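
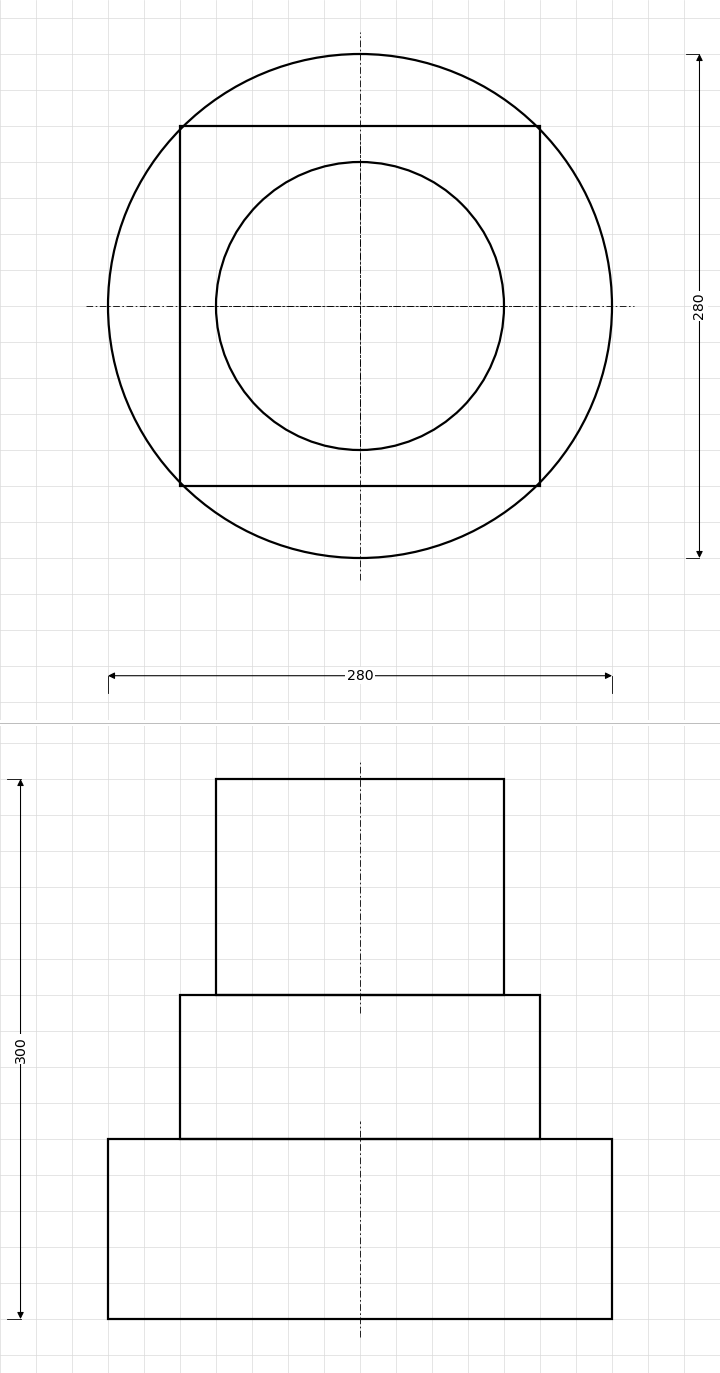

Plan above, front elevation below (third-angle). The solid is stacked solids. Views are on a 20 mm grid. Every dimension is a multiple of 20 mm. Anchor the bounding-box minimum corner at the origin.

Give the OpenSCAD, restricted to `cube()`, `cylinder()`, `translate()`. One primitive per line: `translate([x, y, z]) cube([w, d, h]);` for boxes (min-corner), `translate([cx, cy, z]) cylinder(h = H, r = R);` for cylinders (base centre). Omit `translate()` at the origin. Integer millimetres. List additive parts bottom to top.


translate([140, 140, 0]) cylinder(h = 100, r = 140);
translate([40, 40, 100]) cube([200, 200, 80]);
translate([140, 140, 180]) cylinder(h = 120, r = 80);


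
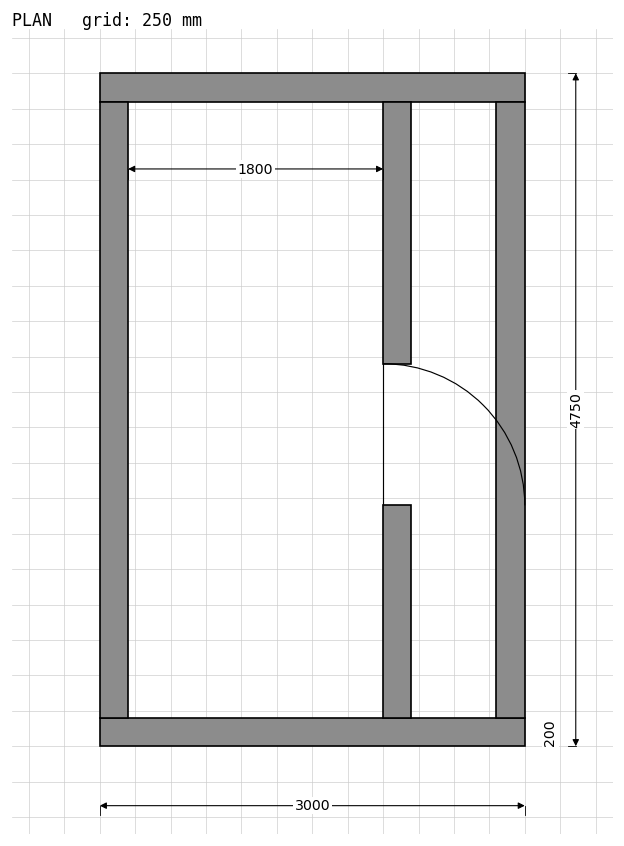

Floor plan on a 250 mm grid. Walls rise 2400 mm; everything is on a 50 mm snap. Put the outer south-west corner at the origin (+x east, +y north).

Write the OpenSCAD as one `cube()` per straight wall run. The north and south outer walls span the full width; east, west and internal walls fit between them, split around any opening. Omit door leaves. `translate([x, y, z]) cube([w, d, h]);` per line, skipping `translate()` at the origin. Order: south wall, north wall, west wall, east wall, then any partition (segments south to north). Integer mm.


cube([3000, 200, 2400]);
translate([0, 4550, 0]) cube([3000, 200, 2400]);
translate([0, 200, 0]) cube([200, 4350, 2400]);
translate([2800, 200, 0]) cube([200, 4350, 2400]);
translate([2000, 200, 0]) cube([200, 1500, 2400]);
translate([2000, 2700, 0]) cube([200, 1850, 2400]);


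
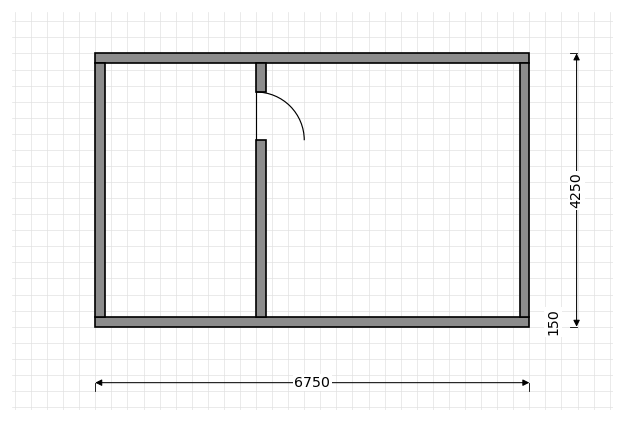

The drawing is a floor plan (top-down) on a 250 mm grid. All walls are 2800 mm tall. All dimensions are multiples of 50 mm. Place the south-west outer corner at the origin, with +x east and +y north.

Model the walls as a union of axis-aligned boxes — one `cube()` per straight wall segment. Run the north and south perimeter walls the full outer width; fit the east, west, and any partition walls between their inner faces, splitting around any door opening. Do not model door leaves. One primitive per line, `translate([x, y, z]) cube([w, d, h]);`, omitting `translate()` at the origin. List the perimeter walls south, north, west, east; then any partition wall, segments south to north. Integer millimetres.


cube([6750, 150, 2800]);
translate([0, 4100, 0]) cube([6750, 150, 2800]);
translate([0, 150, 0]) cube([150, 3950, 2800]);
translate([6600, 150, 0]) cube([150, 3950, 2800]);
translate([2500, 150, 0]) cube([150, 2750, 2800]);
translate([2500, 3650, 0]) cube([150, 450, 2800]);


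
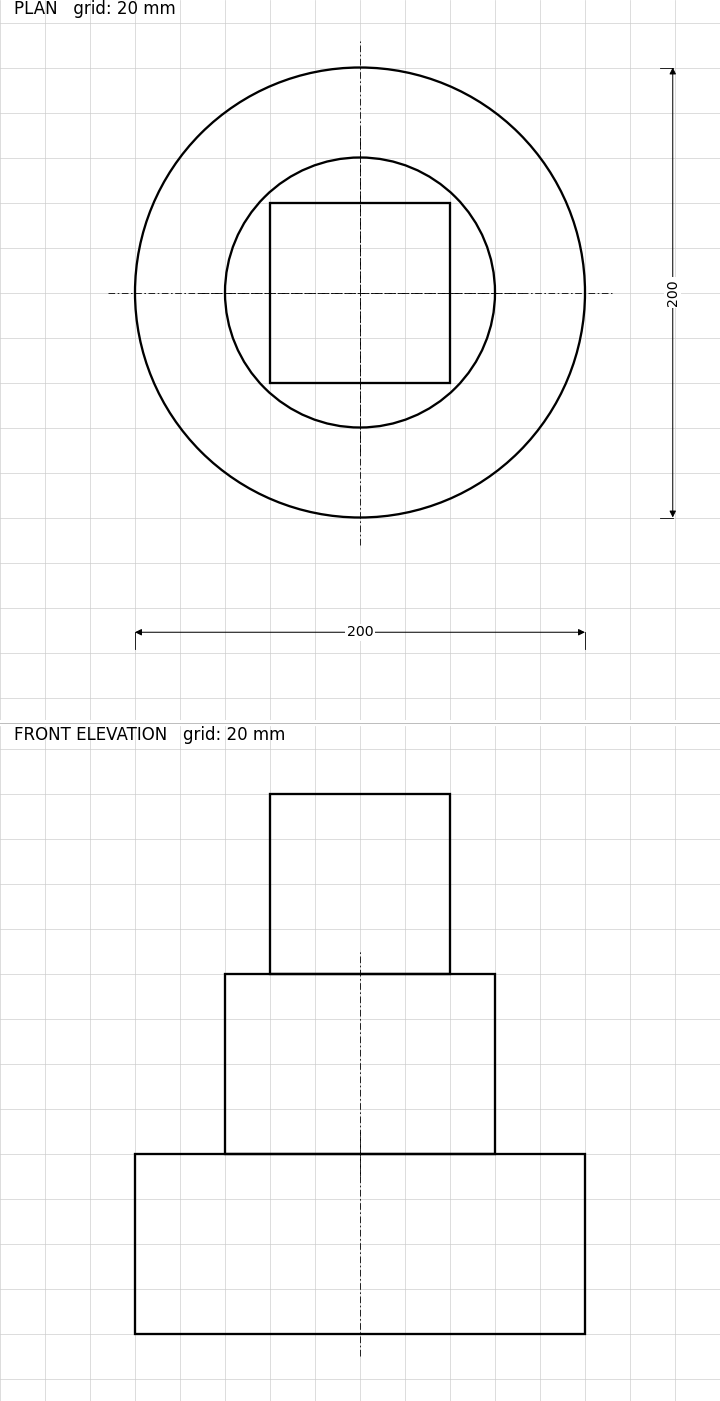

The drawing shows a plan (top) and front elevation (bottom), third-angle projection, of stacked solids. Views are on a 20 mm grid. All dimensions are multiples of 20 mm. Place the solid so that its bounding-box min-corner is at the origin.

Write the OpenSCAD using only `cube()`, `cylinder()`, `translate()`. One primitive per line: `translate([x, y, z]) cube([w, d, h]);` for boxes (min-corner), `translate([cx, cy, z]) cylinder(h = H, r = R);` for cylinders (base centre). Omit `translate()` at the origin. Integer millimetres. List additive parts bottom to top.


translate([100, 100, 0]) cylinder(h = 80, r = 100);
translate([100, 100, 80]) cylinder(h = 80, r = 60);
translate([60, 60, 160]) cube([80, 80, 80]);


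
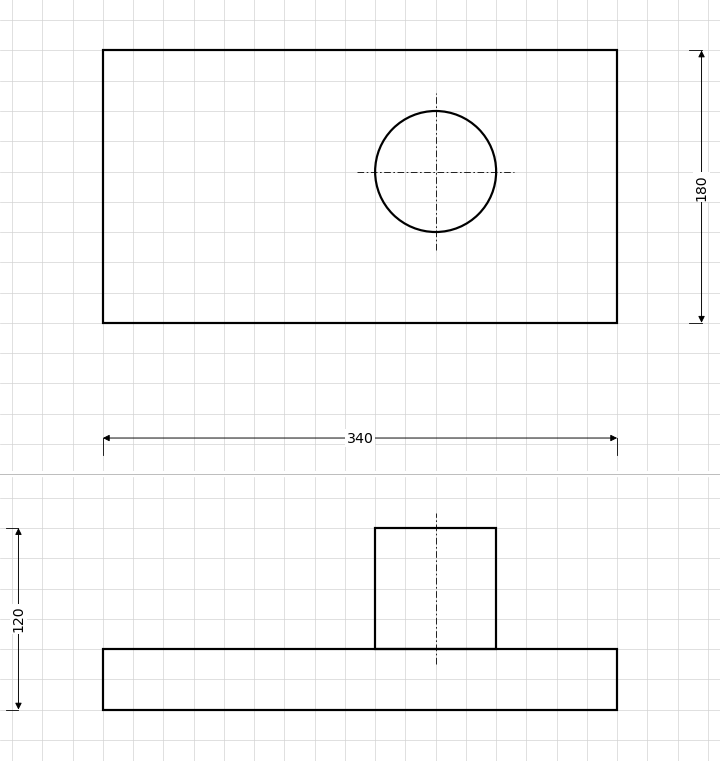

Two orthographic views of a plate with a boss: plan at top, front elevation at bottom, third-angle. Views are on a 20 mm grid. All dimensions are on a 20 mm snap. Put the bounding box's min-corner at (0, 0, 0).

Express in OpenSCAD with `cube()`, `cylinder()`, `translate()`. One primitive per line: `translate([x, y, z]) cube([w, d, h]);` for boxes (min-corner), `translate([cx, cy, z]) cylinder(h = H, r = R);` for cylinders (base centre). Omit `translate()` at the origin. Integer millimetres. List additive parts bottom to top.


cube([340, 180, 40]);
translate([220, 100, 40]) cylinder(h = 80, r = 40);


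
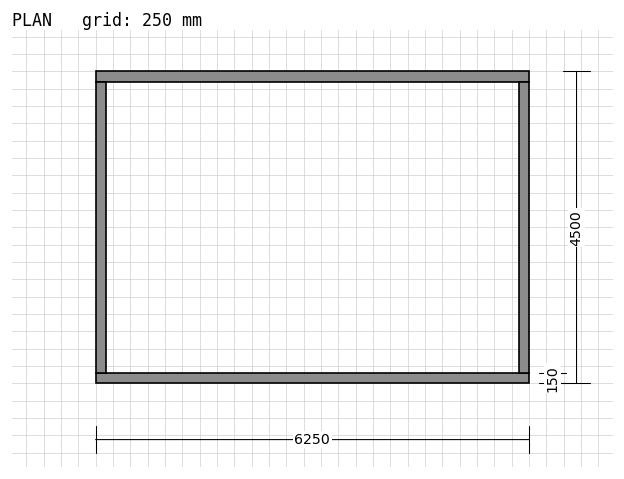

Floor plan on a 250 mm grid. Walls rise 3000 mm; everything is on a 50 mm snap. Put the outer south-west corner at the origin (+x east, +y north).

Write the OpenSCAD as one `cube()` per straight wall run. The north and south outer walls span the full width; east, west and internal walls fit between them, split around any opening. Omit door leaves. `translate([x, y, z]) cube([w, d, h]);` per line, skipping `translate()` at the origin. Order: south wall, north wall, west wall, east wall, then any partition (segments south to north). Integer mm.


cube([6250, 150, 3000]);
translate([0, 4350, 0]) cube([6250, 150, 3000]);
translate([0, 150, 0]) cube([150, 4200, 3000]);
translate([6100, 150, 0]) cube([150, 4200, 3000]);


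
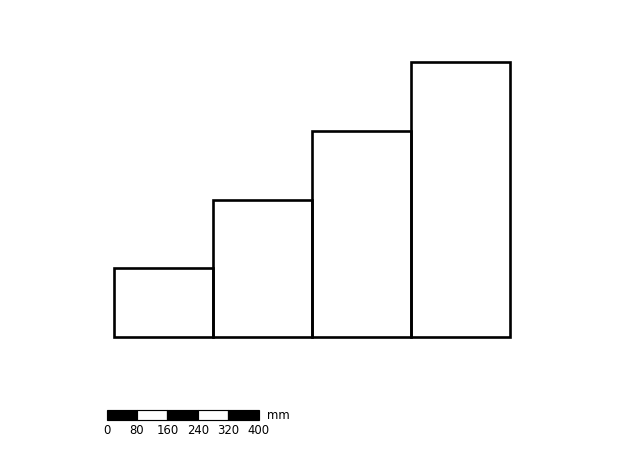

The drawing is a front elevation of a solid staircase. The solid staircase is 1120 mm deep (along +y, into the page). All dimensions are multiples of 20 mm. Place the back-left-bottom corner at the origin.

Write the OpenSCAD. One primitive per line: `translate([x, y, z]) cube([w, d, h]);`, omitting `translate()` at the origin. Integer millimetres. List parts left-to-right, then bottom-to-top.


cube([260, 1120, 180]);
translate([260, 0, 0]) cube([260, 1120, 360]);
translate([520, 0, 0]) cube([260, 1120, 540]);
translate([780, 0, 0]) cube([260, 1120, 720]);


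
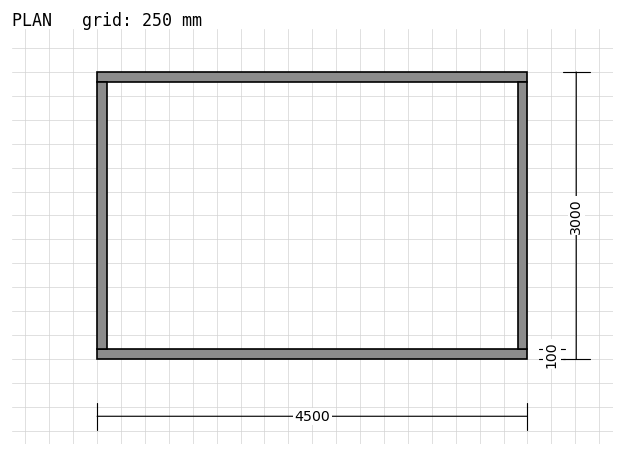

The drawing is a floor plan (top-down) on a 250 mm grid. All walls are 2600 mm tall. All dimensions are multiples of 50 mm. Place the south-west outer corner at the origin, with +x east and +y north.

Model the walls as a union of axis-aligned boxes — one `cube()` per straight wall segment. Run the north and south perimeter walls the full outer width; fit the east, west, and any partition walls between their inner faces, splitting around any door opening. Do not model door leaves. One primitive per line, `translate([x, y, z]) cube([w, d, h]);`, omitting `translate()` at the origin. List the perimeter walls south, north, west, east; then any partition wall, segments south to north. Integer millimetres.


cube([4500, 100, 2600]);
translate([0, 2900, 0]) cube([4500, 100, 2600]);
translate([0, 100, 0]) cube([100, 2800, 2600]);
translate([4400, 100, 0]) cube([100, 2800, 2600]);


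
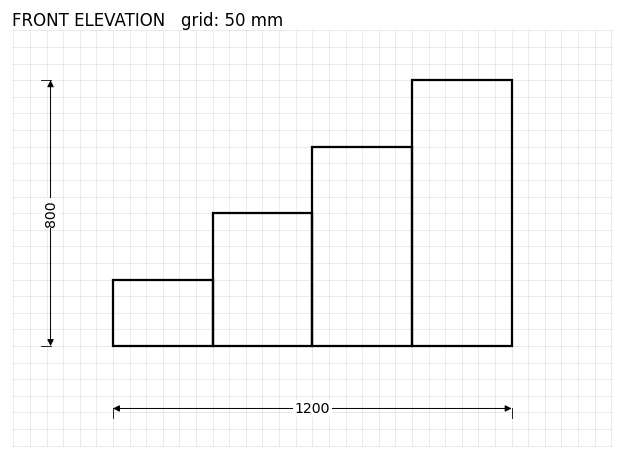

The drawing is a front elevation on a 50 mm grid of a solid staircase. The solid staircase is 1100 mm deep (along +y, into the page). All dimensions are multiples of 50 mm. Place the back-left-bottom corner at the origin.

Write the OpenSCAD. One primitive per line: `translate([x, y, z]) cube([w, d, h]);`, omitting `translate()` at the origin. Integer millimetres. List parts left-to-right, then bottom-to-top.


cube([300, 1100, 200]);
translate([300, 0, 0]) cube([300, 1100, 400]);
translate([600, 0, 0]) cube([300, 1100, 600]);
translate([900, 0, 0]) cube([300, 1100, 800]);


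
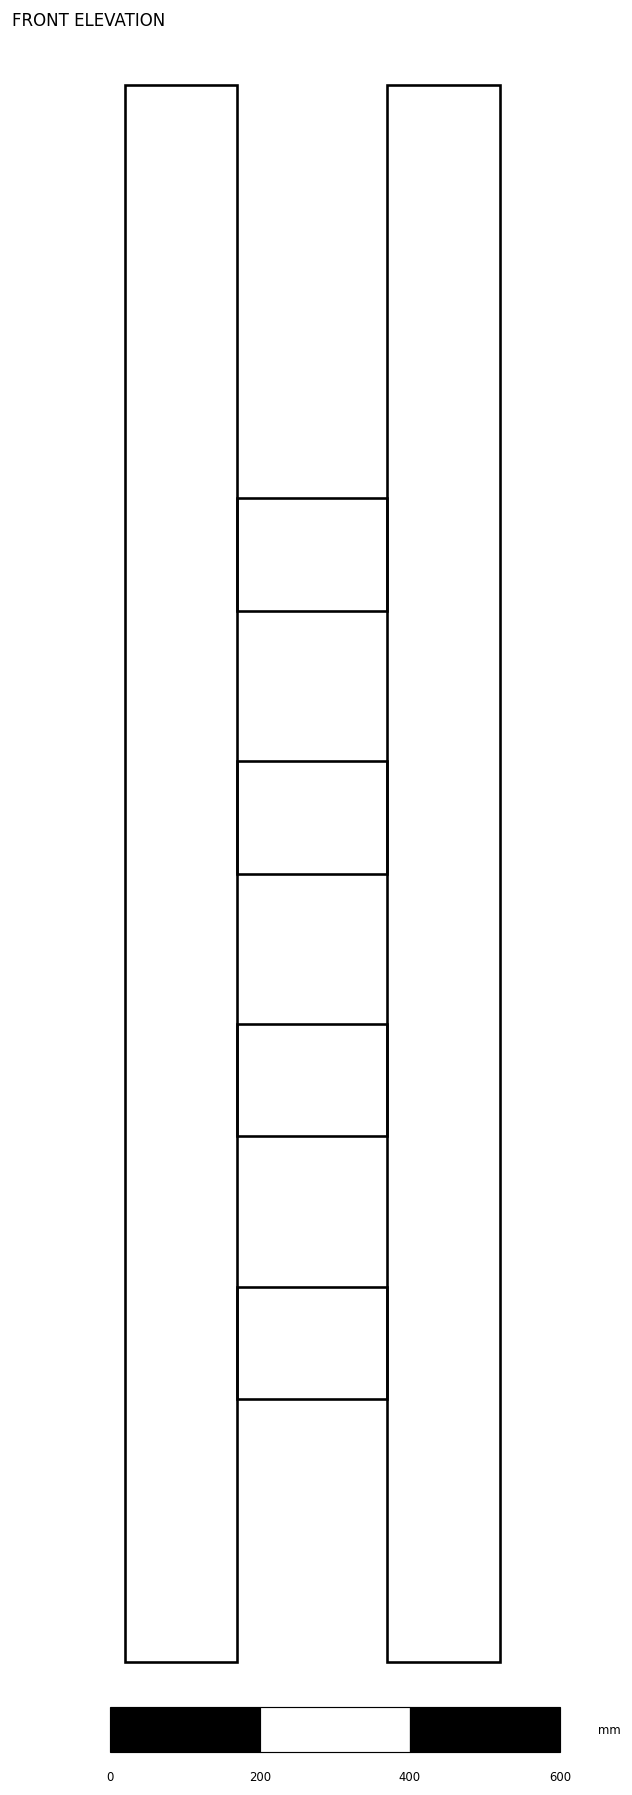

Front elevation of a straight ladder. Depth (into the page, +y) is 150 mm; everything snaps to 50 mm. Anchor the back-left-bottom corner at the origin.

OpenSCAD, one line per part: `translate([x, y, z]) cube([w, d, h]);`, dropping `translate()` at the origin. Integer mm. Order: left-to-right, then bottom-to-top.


cube([150, 150, 2100]);
translate([150, 0, 350]) cube([200, 150, 150]);
translate([150, 0, 700]) cube([200, 150, 150]);
translate([150, 0, 1050]) cube([200, 150, 150]);
translate([150, 0, 1400]) cube([200, 150, 150]);
translate([350, 0, 0]) cube([150, 150, 2100]);


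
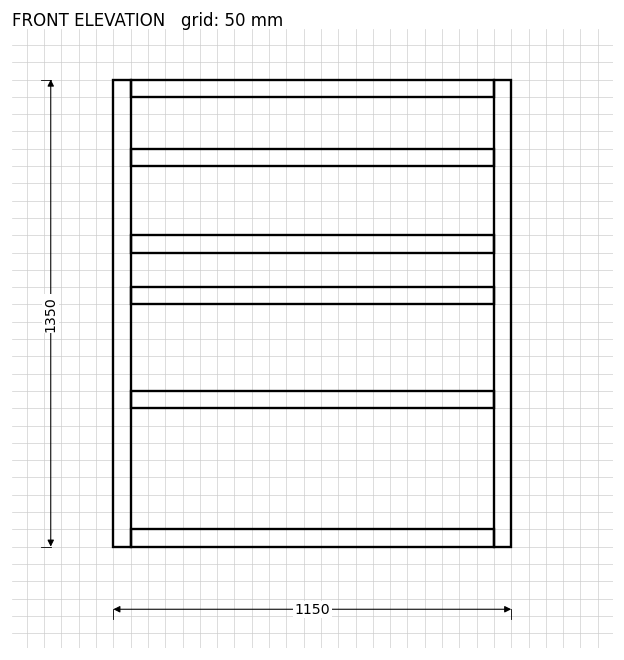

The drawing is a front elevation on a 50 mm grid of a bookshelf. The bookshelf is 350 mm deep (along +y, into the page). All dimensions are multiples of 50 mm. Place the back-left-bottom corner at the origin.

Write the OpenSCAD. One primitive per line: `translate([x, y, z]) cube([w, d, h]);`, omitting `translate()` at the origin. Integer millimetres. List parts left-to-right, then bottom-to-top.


cube([50, 350, 1350]);
translate([50, 0, 0]) cube([1050, 350, 50]);
translate([50, 0, 400]) cube([1050, 350, 50]);
translate([50, 0, 700]) cube([1050, 350, 50]);
translate([50, 0, 850]) cube([1050, 350, 50]);
translate([50, 0, 1100]) cube([1050, 350, 50]);
translate([50, 0, 1300]) cube([1050, 350, 50]);
translate([1100, 0, 0]) cube([50, 350, 1350]);


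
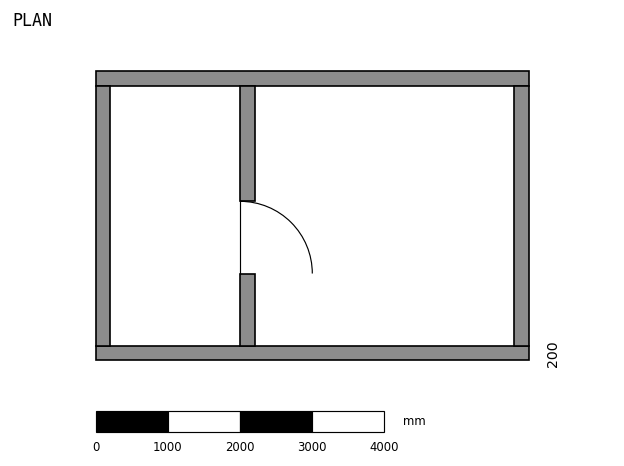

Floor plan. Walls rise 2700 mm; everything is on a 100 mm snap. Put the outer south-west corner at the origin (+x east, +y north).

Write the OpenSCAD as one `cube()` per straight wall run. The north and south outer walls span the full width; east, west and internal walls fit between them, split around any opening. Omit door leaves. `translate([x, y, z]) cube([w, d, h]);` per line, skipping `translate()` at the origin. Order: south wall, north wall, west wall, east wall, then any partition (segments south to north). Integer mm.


cube([6000, 200, 2700]);
translate([0, 3800, 0]) cube([6000, 200, 2700]);
translate([0, 200, 0]) cube([200, 3600, 2700]);
translate([5800, 200, 0]) cube([200, 3600, 2700]);
translate([2000, 200, 0]) cube([200, 1000, 2700]);
translate([2000, 2200, 0]) cube([200, 1600, 2700]);


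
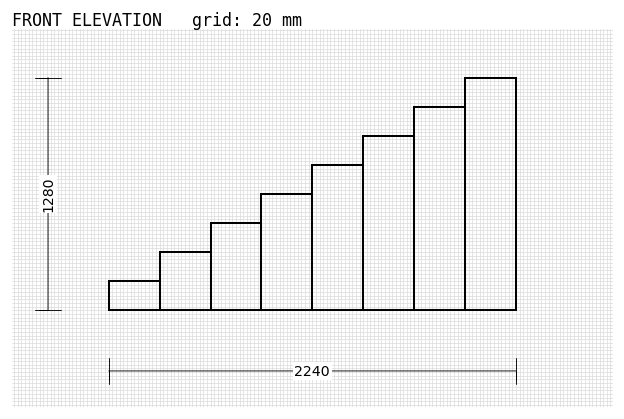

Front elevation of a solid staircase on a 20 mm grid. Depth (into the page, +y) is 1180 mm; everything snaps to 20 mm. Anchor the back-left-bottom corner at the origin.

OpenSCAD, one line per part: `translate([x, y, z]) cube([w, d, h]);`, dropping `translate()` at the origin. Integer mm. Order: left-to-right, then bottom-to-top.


cube([280, 1180, 160]);
translate([280, 0, 0]) cube([280, 1180, 320]);
translate([560, 0, 0]) cube([280, 1180, 480]);
translate([840, 0, 0]) cube([280, 1180, 640]);
translate([1120, 0, 0]) cube([280, 1180, 800]);
translate([1400, 0, 0]) cube([280, 1180, 960]);
translate([1680, 0, 0]) cube([280, 1180, 1120]);
translate([1960, 0, 0]) cube([280, 1180, 1280]);


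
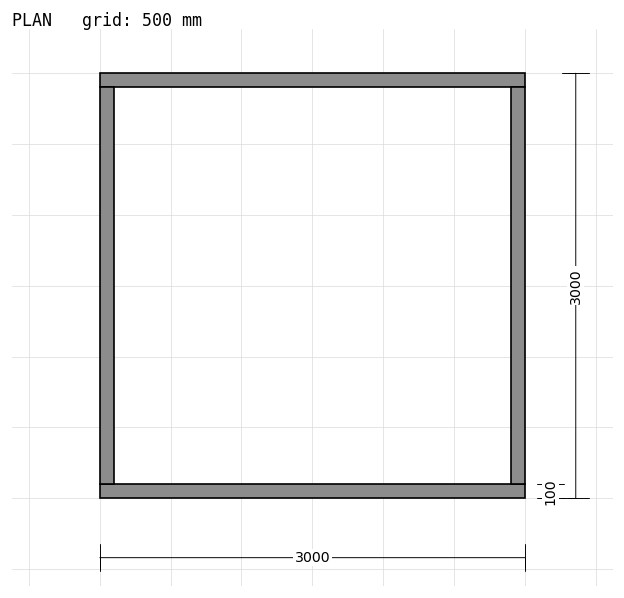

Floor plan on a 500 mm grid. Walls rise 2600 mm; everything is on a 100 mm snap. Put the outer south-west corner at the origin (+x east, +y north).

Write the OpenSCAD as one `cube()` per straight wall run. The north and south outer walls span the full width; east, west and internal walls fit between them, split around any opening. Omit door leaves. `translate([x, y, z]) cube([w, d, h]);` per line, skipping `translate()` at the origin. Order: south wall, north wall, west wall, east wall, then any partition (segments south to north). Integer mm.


cube([3000, 100, 2600]);
translate([0, 2900, 0]) cube([3000, 100, 2600]);
translate([0, 100, 0]) cube([100, 2800, 2600]);
translate([2900, 100, 0]) cube([100, 2800, 2600]);


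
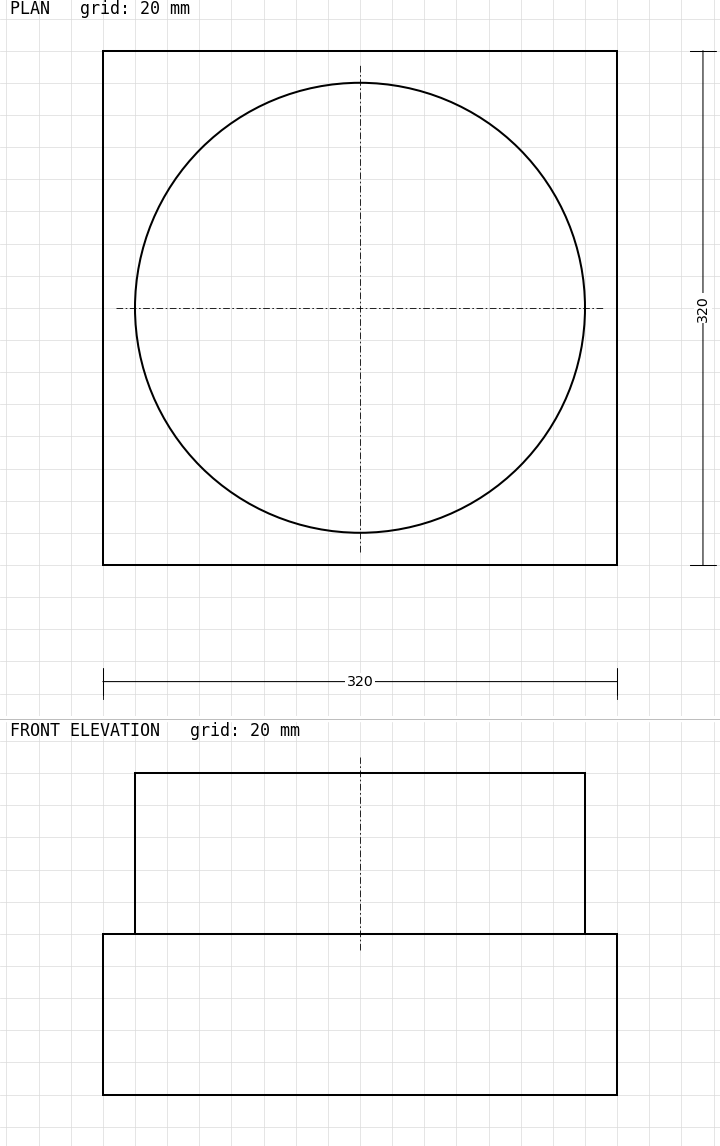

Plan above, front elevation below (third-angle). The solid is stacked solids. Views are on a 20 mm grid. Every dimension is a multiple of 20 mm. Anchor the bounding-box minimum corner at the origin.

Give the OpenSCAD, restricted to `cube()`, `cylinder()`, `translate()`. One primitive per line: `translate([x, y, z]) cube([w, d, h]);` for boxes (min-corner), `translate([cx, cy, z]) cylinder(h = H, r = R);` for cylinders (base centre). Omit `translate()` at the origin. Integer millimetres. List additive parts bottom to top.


cube([320, 320, 100]);
translate([160, 160, 100]) cylinder(h = 100, r = 140);


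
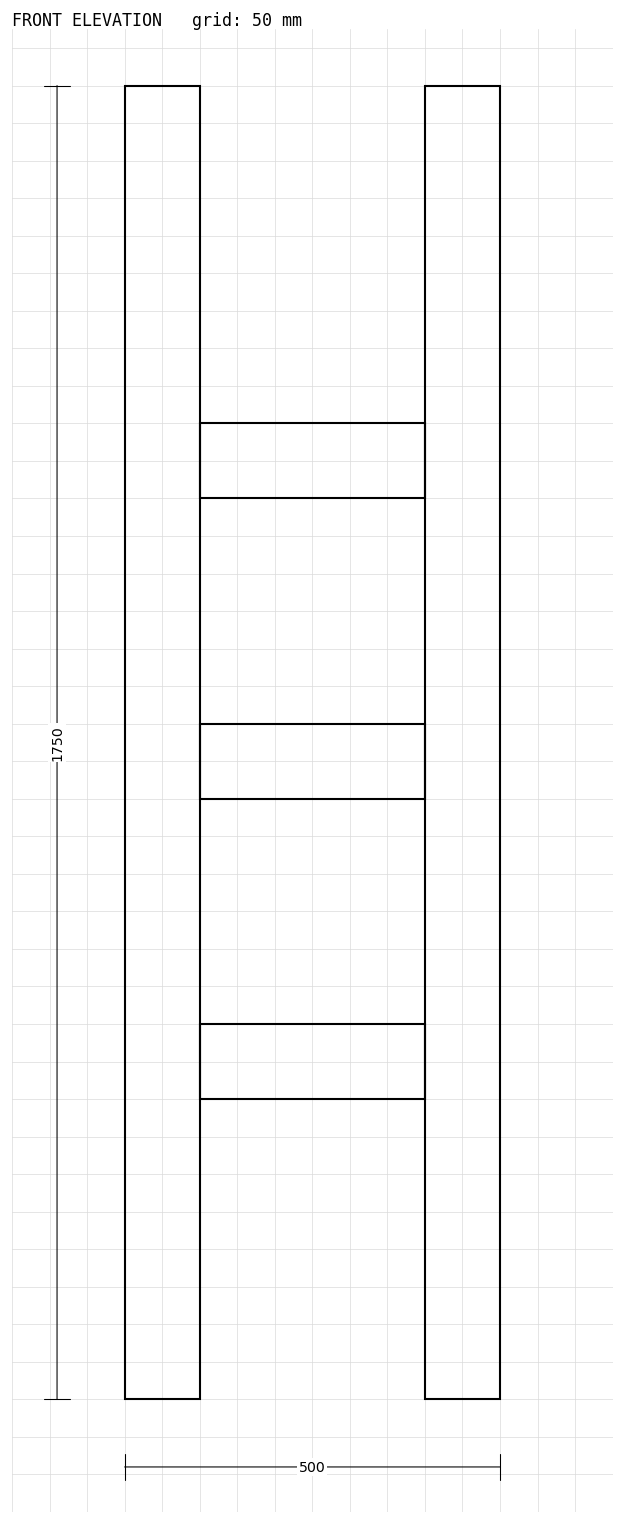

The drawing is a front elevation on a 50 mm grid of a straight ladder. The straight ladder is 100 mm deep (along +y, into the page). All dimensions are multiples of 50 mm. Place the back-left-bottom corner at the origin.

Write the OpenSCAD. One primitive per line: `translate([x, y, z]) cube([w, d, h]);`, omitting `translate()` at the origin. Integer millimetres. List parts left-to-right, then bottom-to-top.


cube([100, 100, 1750]);
translate([100, 0, 400]) cube([300, 100, 100]);
translate([100, 0, 800]) cube([300, 100, 100]);
translate([100, 0, 1200]) cube([300, 100, 100]);
translate([400, 0, 0]) cube([100, 100, 1750]);


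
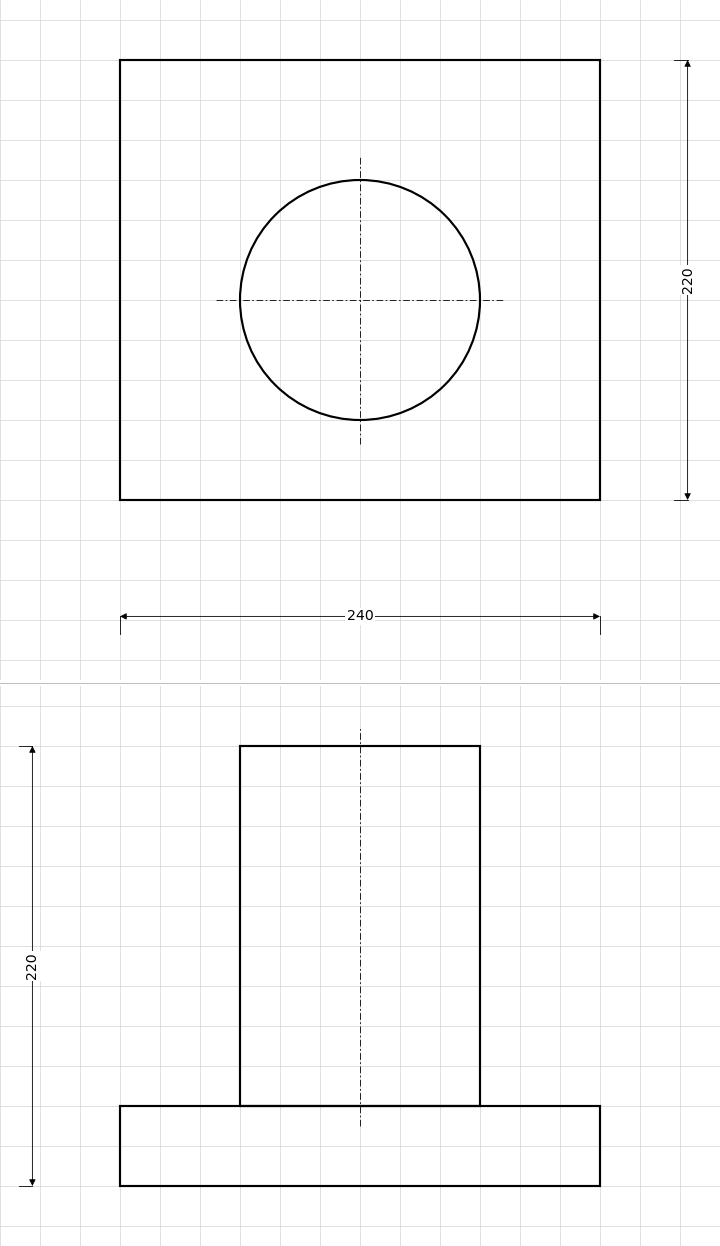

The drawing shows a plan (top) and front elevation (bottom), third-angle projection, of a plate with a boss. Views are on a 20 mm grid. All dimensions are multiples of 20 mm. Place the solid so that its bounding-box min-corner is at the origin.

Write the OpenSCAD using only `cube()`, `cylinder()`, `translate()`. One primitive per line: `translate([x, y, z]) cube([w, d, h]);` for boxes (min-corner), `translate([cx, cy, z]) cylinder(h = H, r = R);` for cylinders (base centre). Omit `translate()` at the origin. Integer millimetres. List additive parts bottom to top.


cube([240, 220, 40]);
translate([120, 100, 40]) cylinder(h = 180, r = 60);


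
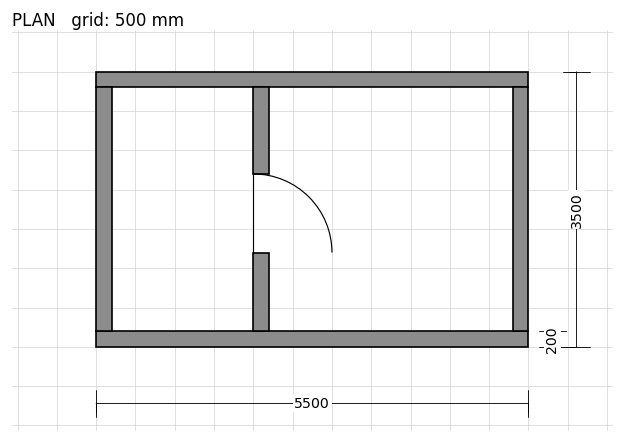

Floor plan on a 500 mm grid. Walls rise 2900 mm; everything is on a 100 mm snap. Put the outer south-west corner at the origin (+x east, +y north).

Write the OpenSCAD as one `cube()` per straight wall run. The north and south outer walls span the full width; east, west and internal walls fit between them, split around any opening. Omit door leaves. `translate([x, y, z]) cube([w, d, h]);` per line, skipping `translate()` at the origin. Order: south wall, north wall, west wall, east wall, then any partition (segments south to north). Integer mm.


cube([5500, 200, 2900]);
translate([0, 3300, 0]) cube([5500, 200, 2900]);
translate([0, 200, 0]) cube([200, 3100, 2900]);
translate([5300, 200, 0]) cube([200, 3100, 2900]);
translate([2000, 200, 0]) cube([200, 1000, 2900]);
translate([2000, 2200, 0]) cube([200, 1100, 2900]);


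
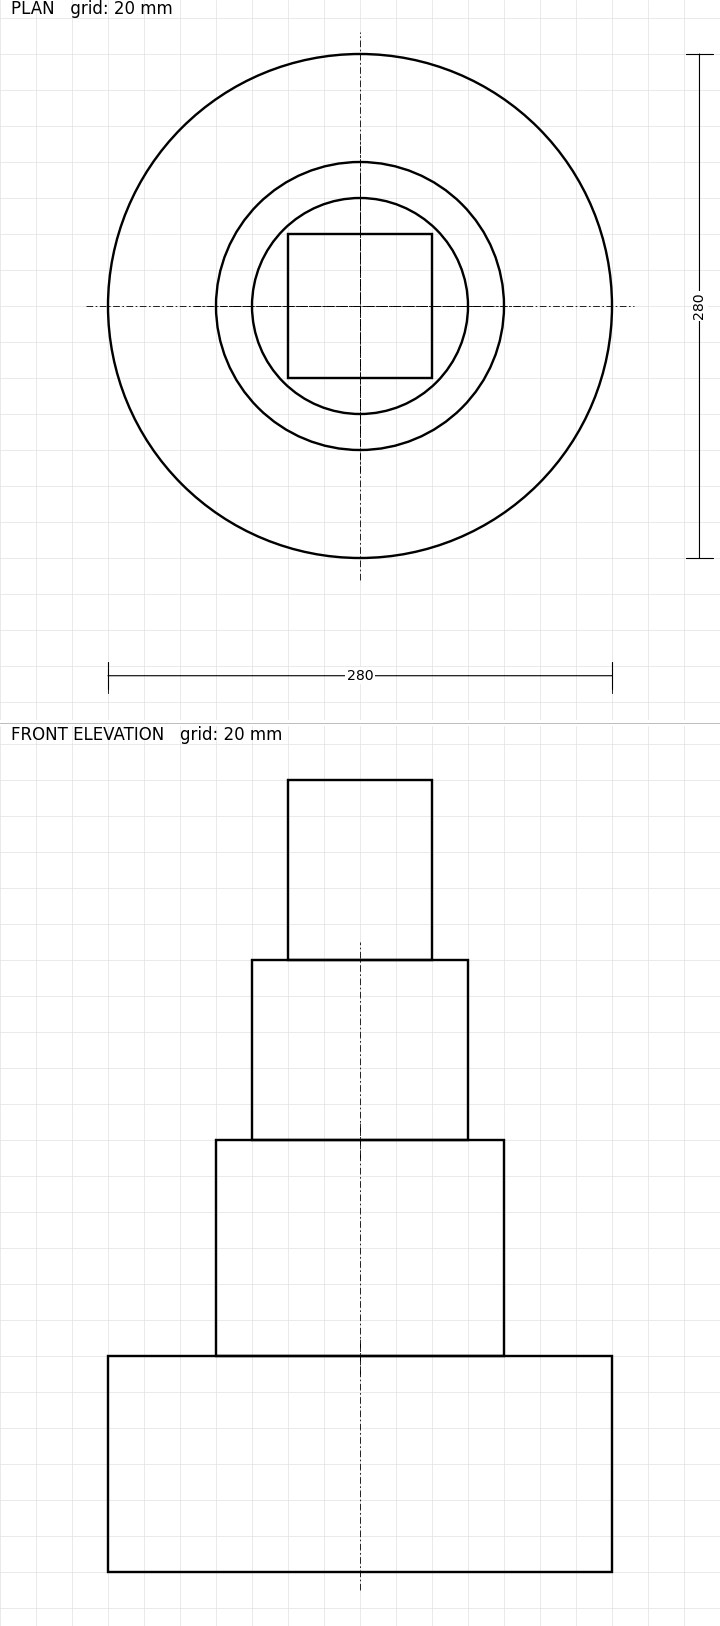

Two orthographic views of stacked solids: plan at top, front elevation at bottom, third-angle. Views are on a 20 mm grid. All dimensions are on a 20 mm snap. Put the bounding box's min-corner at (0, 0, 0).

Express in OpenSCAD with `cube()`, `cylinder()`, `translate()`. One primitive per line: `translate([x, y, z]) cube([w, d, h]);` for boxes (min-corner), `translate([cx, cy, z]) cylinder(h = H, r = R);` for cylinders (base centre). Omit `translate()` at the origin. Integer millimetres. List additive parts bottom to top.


translate([140, 140, 0]) cylinder(h = 120, r = 140);
translate([140, 140, 120]) cylinder(h = 120, r = 80);
translate([140, 140, 240]) cylinder(h = 100, r = 60);
translate([100, 100, 340]) cube([80, 80, 100]);


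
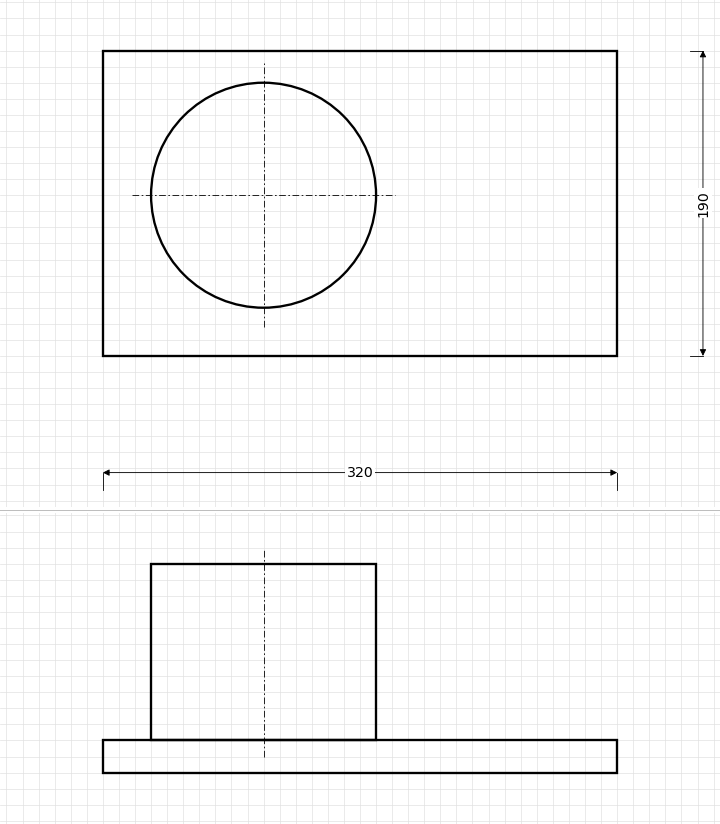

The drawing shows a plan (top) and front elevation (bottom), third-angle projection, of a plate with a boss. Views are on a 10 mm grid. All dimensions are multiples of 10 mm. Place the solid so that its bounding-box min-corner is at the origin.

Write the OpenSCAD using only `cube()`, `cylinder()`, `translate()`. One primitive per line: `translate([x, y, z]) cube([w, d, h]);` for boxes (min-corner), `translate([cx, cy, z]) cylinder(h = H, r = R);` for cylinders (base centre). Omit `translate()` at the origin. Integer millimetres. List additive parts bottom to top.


cube([320, 190, 20]);
translate([100, 100, 20]) cylinder(h = 110, r = 70);


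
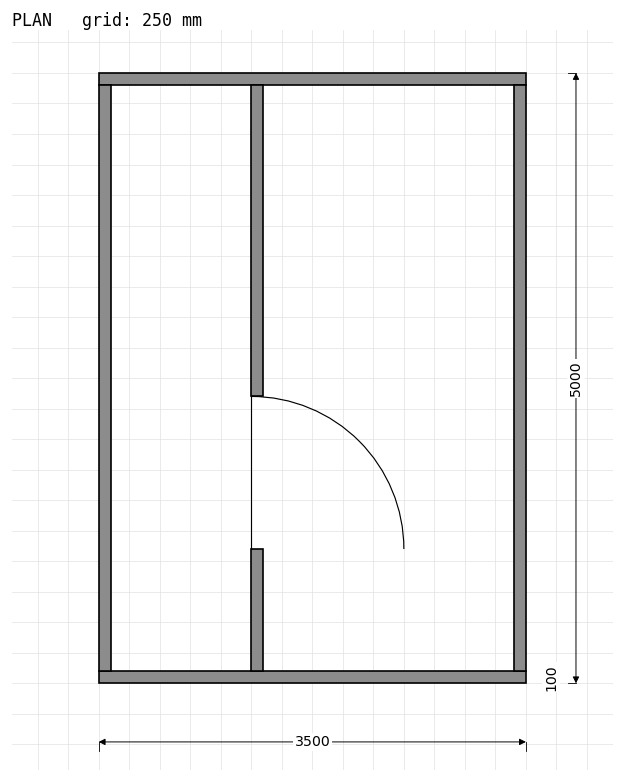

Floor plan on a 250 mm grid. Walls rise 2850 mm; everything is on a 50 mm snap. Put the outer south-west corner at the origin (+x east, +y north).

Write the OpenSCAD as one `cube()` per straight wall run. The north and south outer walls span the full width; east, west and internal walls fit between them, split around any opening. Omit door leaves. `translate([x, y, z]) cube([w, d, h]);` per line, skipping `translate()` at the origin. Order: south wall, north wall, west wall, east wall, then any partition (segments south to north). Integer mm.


cube([3500, 100, 2850]);
translate([0, 4900, 0]) cube([3500, 100, 2850]);
translate([0, 100, 0]) cube([100, 4800, 2850]);
translate([3400, 100, 0]) cube([100, 4800, 2850]);
translate([1250, 100, 0]) cube([100, 1000, 2850]);
translate([1250, 2350, 0]) cube([100, 2550, 2850]);


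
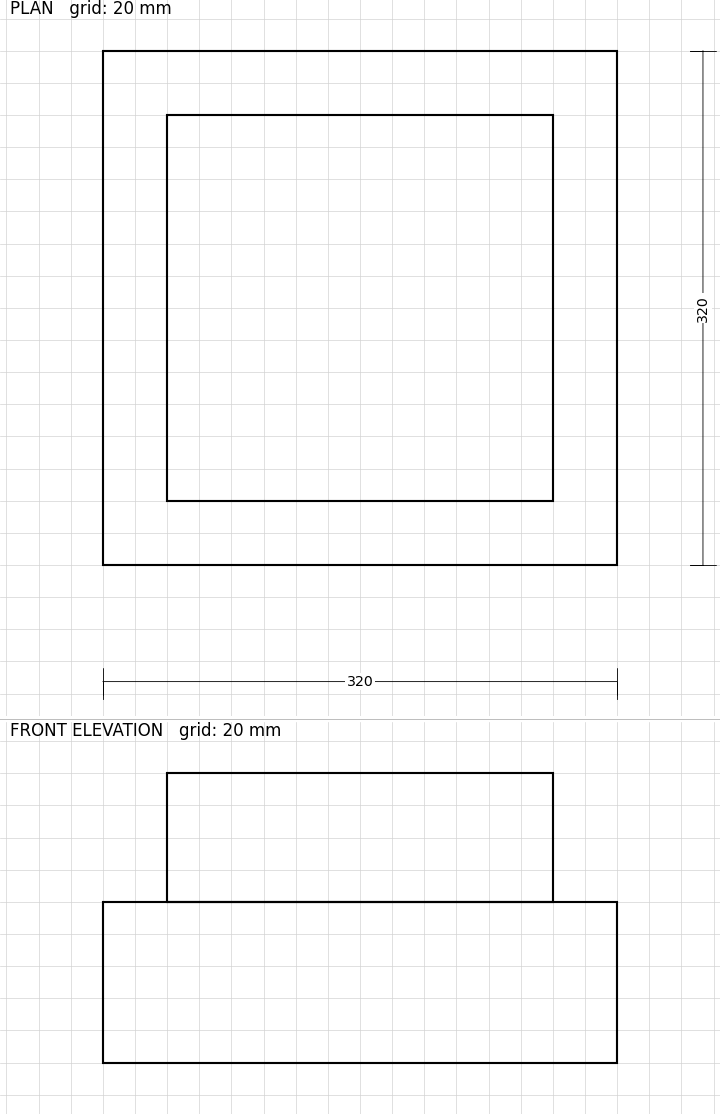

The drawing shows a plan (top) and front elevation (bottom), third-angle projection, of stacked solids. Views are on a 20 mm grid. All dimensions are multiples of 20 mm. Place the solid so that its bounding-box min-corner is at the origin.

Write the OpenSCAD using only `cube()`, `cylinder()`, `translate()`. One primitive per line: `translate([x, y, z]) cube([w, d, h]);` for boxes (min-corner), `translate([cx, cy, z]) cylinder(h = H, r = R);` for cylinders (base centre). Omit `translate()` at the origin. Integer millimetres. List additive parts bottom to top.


cube([320, 320, 100]);
translate([40, 40, 100]) cube([240, 240, 80]);


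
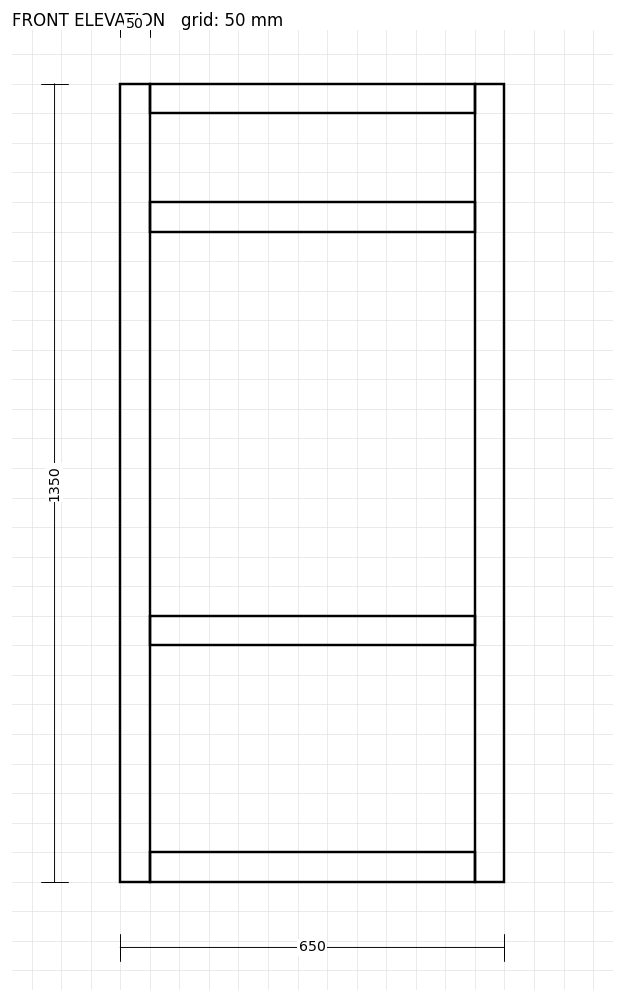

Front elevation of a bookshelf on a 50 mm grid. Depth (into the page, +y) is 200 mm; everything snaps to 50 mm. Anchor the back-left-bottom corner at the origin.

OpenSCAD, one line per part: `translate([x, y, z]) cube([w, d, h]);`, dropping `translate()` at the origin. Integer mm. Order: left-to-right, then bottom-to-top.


cube([50, 200, 1350]);
translate([50, 0, 0]) cube([550, 200, 50]);
translate([50, 0, 400]) cube([550, 200, 50]);
translate([50, 0, 1100]) cube([550, 200, 50]);
translate([50, 0, 1300]) cube([550, 200, 50]);
translate([600, 0, 0]) cube([50, 200, 1350]);


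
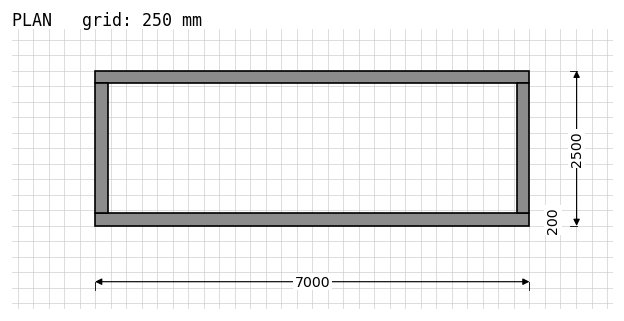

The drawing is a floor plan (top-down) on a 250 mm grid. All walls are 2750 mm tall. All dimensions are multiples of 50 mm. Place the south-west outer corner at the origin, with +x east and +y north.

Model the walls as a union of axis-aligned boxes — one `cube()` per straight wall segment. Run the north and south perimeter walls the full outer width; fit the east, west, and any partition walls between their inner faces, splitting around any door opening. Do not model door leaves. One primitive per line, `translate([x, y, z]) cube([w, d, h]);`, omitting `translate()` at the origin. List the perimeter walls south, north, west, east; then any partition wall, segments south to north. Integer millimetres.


cube([7000, 200, 2750]);
translate([0, 2300, 0]) cube([7000, 200, 2750]);
translate([0, 200, 0]) cube([200, 2100, 2750]);
translate([6800, 200, 0]) cube([200, 2100, 2750]);


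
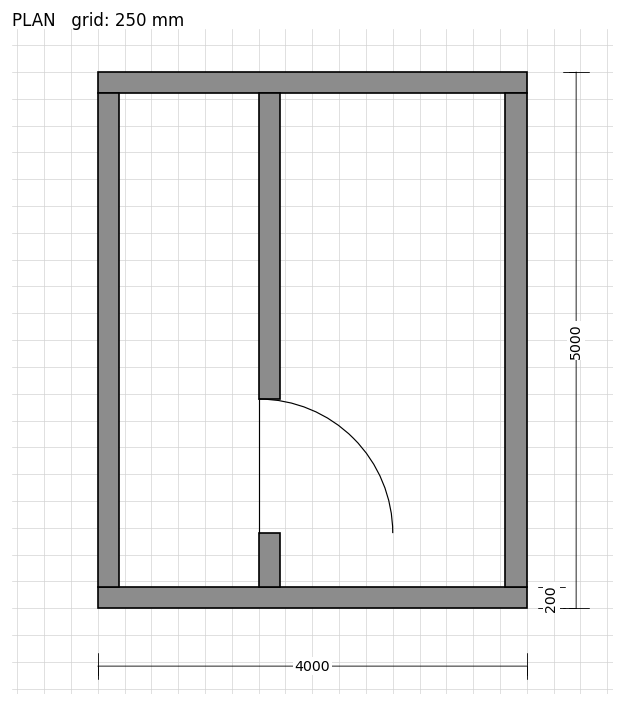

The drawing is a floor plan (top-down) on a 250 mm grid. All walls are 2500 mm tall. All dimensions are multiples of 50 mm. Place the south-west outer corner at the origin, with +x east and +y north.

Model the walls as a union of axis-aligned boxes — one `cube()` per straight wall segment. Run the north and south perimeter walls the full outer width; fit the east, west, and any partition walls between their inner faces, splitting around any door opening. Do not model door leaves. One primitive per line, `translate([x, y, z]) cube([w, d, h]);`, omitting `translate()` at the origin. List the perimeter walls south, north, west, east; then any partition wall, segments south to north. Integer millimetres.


cube([4000, 200, 2500]);
translate([0, 4800, 0]) cube([4000, 200, 2500]);
translate([0, 200, 0]) cube([200, 4600, 2500]);
translate([3800, 200, 0]) cube([200, 4600, 2500]);
translate([1500, 200, 0]) cube([200, 500, 2500]);
translate([1500, 1950, 0]) cube([200, 2850, 2500]);


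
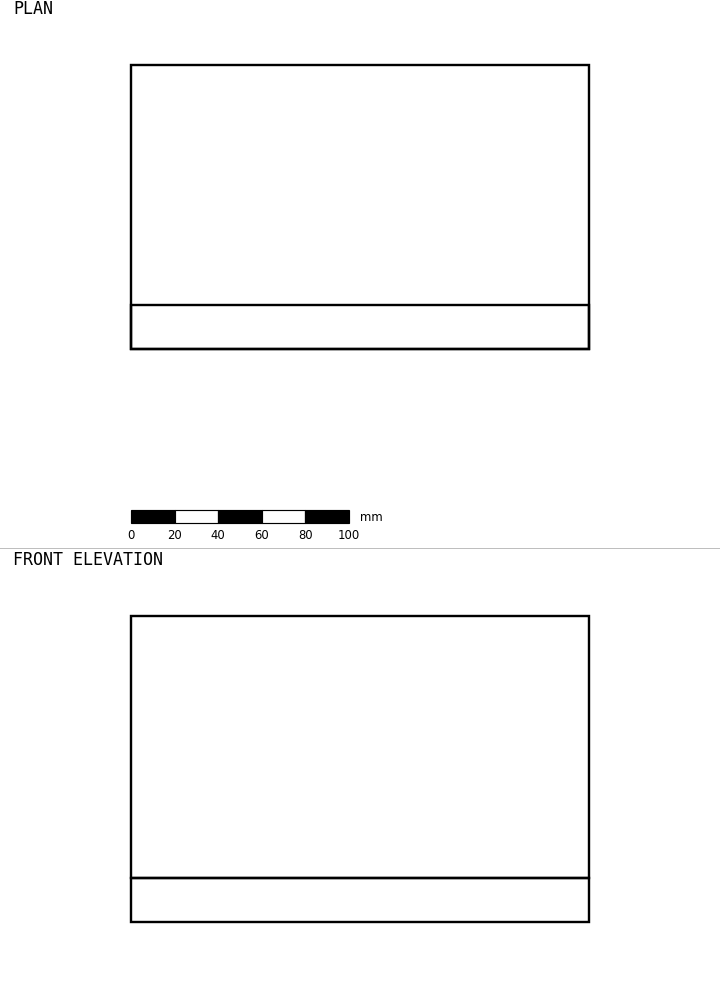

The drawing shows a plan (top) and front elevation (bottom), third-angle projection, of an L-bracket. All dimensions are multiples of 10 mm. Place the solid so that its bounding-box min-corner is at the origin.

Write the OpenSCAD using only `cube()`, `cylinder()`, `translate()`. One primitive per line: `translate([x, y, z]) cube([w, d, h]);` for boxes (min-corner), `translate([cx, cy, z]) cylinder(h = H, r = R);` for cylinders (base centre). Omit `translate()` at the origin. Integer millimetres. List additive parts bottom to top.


cube([210, 130, 20]);
translate([0, 0, 20]) cube([210, 20, 120]);


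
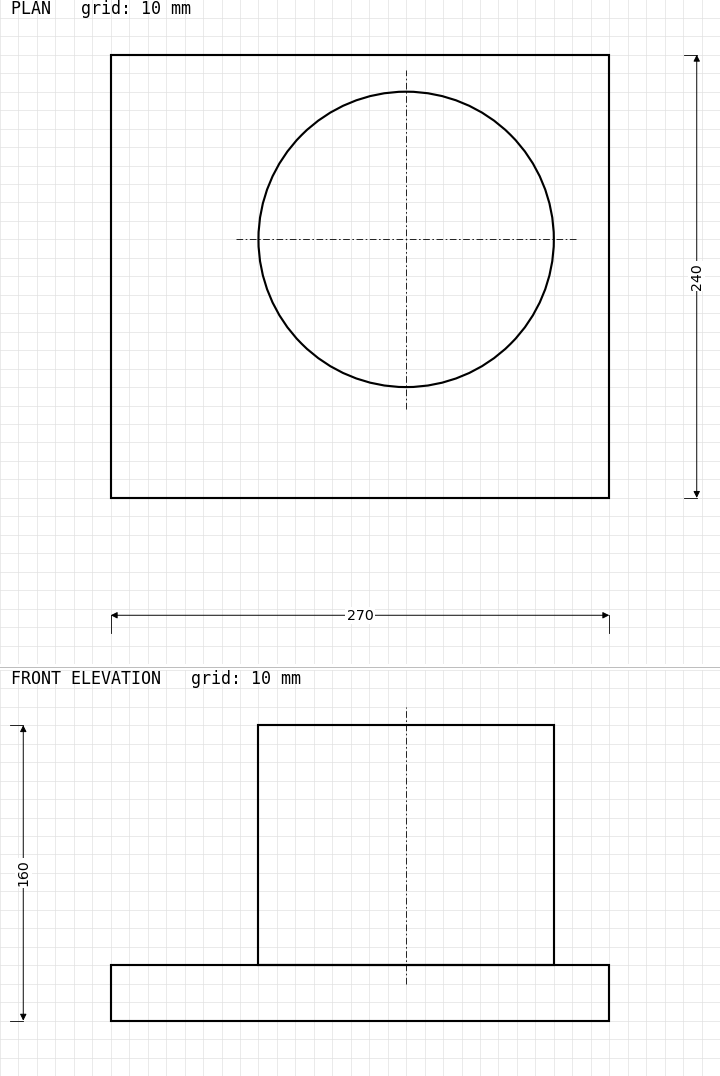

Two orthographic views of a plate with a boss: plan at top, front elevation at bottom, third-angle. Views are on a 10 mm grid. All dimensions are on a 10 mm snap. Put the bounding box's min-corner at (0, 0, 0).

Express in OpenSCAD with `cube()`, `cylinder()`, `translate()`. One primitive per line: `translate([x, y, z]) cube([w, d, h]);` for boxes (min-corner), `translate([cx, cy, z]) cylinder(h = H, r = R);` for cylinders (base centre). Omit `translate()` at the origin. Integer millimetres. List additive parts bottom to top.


cube([270, 240, 30]);
translate([160, 140, 30]) cylinder(h = 130, r = 80);


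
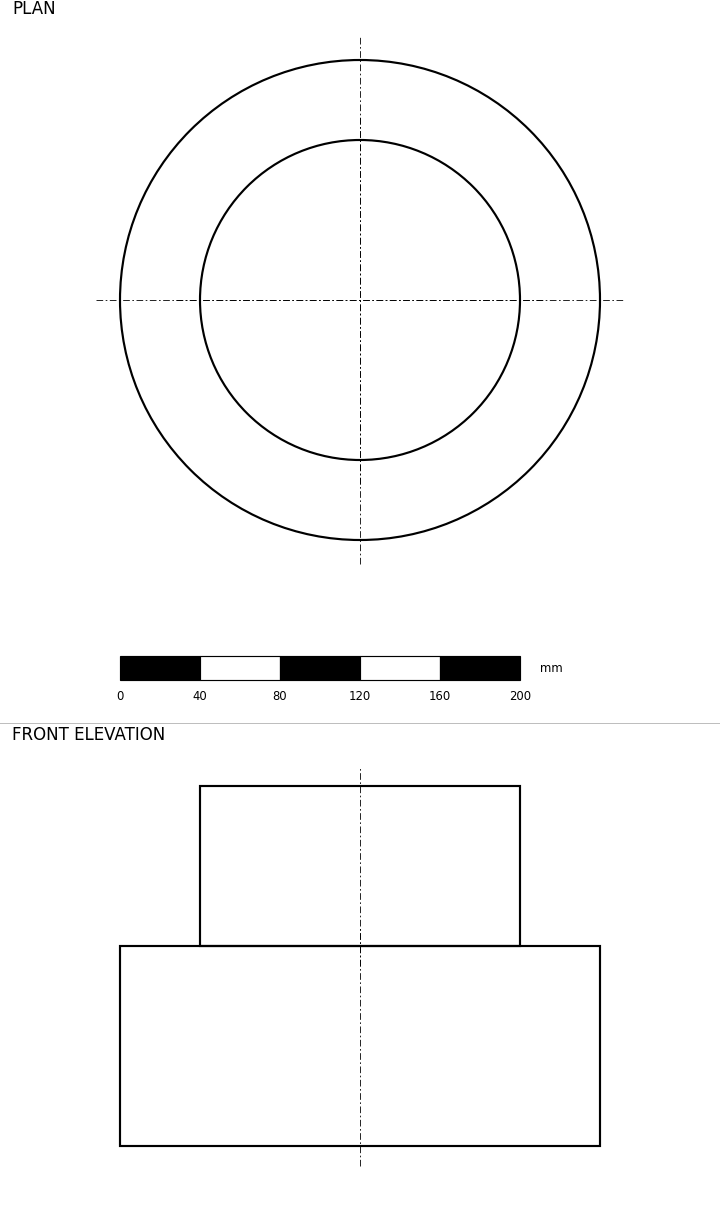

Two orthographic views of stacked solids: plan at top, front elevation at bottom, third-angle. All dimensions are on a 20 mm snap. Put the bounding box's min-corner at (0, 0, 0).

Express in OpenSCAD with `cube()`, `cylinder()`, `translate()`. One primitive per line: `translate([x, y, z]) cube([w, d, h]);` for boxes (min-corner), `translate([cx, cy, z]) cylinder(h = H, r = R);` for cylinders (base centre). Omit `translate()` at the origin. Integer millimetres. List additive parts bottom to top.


translate([120, 120, 0]) cylinder(h = 100, r = 120);
translate([120, 120, 100]) cylinder(h = 80, r = 80);


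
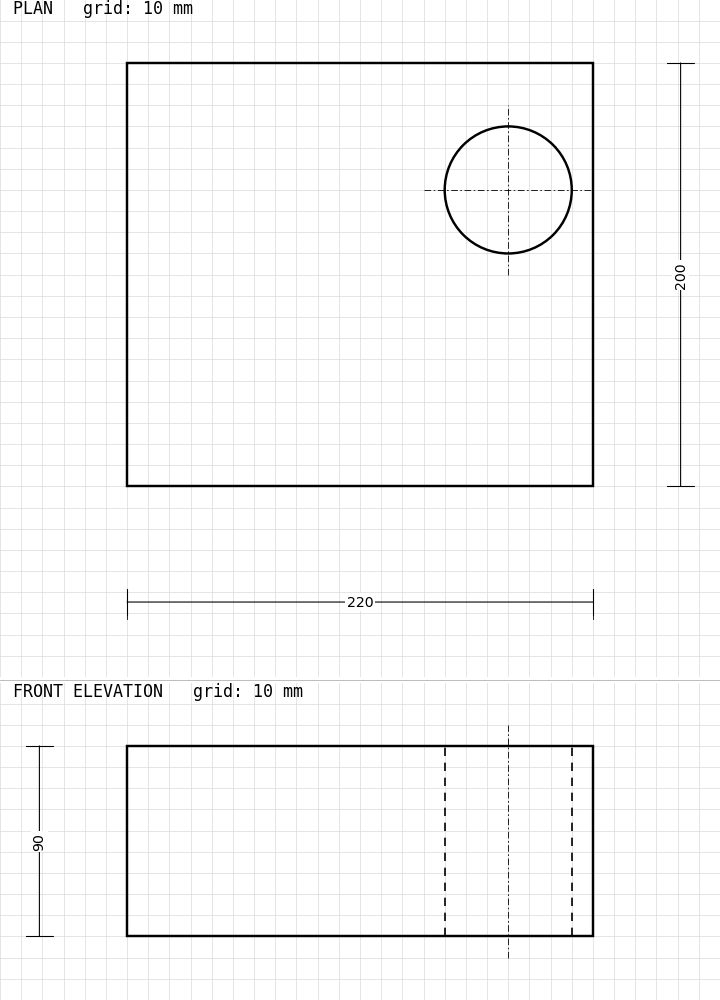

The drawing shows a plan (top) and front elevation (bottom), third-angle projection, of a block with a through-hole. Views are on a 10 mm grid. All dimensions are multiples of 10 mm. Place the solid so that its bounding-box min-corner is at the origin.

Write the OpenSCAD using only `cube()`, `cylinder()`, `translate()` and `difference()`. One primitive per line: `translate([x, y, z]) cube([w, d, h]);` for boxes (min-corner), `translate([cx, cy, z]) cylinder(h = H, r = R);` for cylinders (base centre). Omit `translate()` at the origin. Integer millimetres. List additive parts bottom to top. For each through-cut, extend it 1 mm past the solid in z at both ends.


difference() {
  cube([220, 200, 90]);
  translate([180, 140, -1]) cylinder(h = 92, r = 30);
}


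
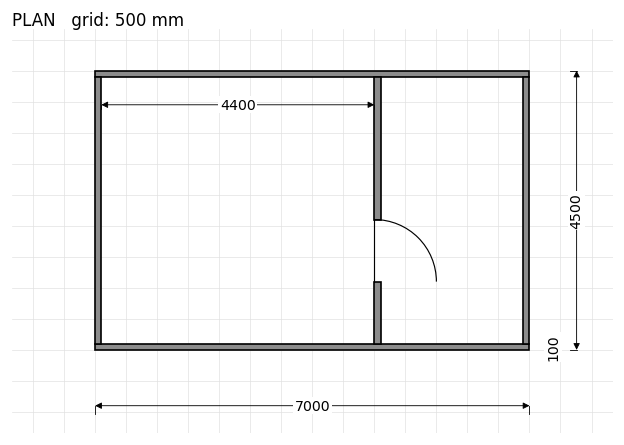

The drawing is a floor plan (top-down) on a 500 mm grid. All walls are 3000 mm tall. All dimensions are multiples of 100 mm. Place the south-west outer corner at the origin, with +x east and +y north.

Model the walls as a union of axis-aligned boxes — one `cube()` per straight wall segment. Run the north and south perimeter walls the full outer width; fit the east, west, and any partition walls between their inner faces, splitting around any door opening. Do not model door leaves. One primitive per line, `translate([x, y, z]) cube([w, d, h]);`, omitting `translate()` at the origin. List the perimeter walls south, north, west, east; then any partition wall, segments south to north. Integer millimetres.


cube([7000, 100, 3000]);
translate([0, 4400, 0]) cube([7000, 100, 3000]);
translate([0, 100, 0]) cube([100, 4300, 3000]);
translate([6900, 100, 0]) cube([100, 4300, 3000]);
translate([4500, 100, 0]) cube([100, 1000, 3000]);
translate([4500, 2100, 0]) cube([100, 2300, 3000]);


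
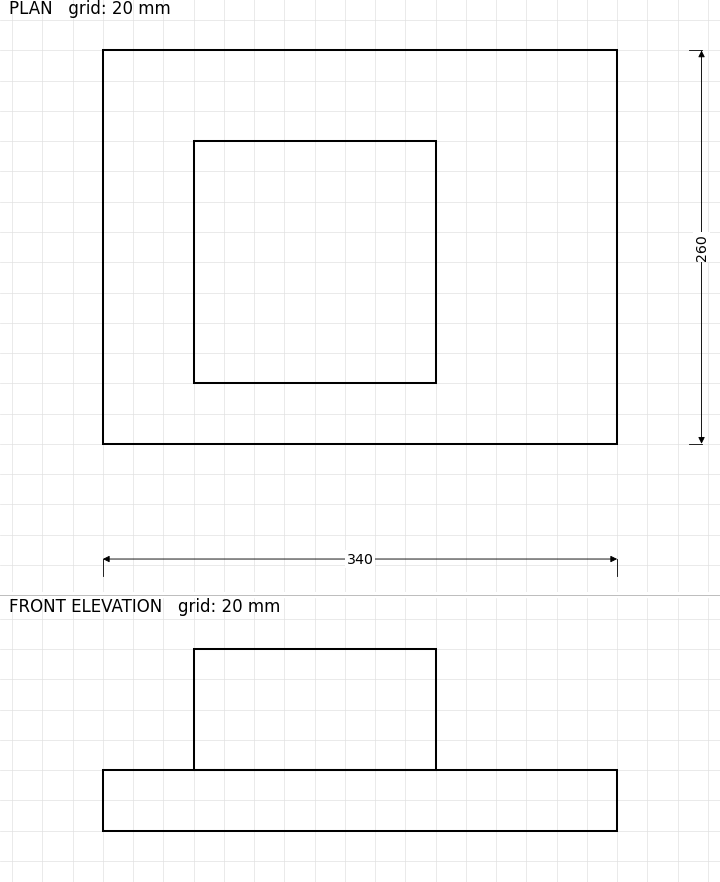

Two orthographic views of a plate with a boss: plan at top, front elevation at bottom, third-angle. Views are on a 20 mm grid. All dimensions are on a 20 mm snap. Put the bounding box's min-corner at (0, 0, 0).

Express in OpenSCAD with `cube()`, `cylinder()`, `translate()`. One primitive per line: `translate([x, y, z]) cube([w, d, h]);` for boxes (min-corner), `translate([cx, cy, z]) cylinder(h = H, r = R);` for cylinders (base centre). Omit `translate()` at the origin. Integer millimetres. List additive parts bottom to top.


cube([340, 260, 40]);
translate([60, 40, 40]) cube([160, 160, 80]);


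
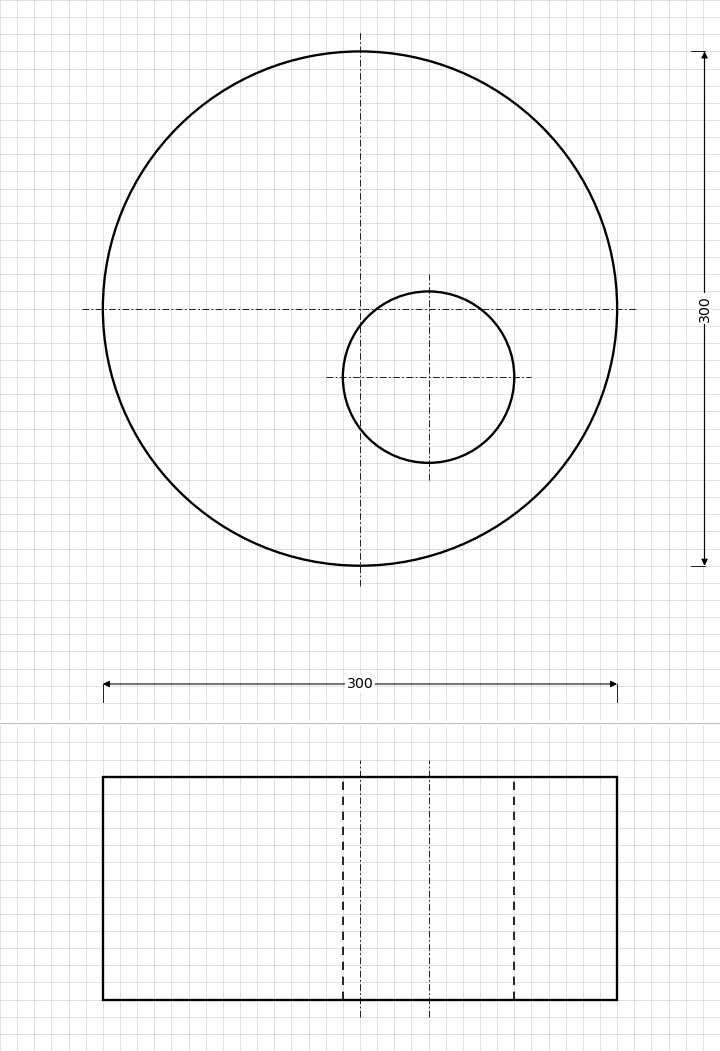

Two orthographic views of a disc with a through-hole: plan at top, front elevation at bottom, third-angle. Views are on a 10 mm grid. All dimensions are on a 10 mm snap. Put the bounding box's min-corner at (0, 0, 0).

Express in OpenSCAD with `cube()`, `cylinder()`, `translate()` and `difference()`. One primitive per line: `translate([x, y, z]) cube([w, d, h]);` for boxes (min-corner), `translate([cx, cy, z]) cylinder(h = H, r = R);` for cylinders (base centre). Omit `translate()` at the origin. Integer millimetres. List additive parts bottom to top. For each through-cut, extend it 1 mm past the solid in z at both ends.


difference() {
  translate([150, 150, 0]) cylinder(h = 130, r = 150);
  translate([190, 110, -1]) cylinder(h = 132, r = 50);
}


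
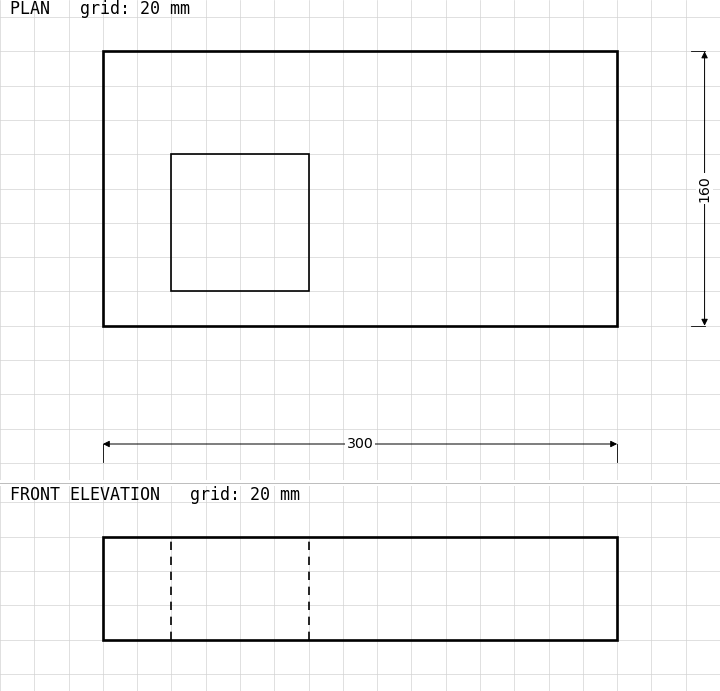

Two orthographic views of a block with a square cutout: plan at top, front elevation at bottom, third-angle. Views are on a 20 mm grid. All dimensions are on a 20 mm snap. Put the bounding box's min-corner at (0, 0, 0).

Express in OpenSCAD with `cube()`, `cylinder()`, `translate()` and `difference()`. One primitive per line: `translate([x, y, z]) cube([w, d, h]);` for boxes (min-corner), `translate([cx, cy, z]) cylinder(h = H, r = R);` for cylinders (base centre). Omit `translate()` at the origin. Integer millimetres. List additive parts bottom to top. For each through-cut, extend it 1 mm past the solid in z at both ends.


difference() {
  cube([300, 160, 60]);
  translate([40, 20, -1]) cube([80, 80, 62]);
}


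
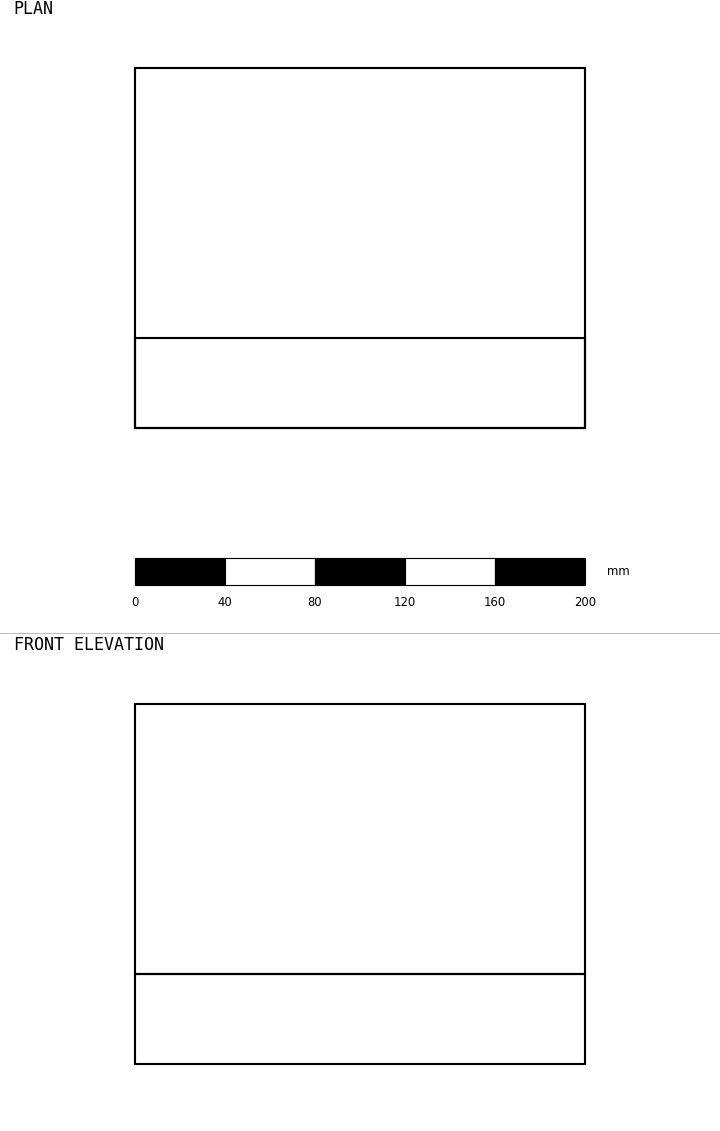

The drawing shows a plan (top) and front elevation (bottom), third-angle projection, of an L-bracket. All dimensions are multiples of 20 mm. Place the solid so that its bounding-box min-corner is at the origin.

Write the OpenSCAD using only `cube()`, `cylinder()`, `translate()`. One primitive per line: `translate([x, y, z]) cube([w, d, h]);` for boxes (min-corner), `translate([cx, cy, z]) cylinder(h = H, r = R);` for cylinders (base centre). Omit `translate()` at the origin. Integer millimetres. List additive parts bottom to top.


cube([200, 160, 40]);
translate([0, 0, 40]) cube([200, 40, 120]);


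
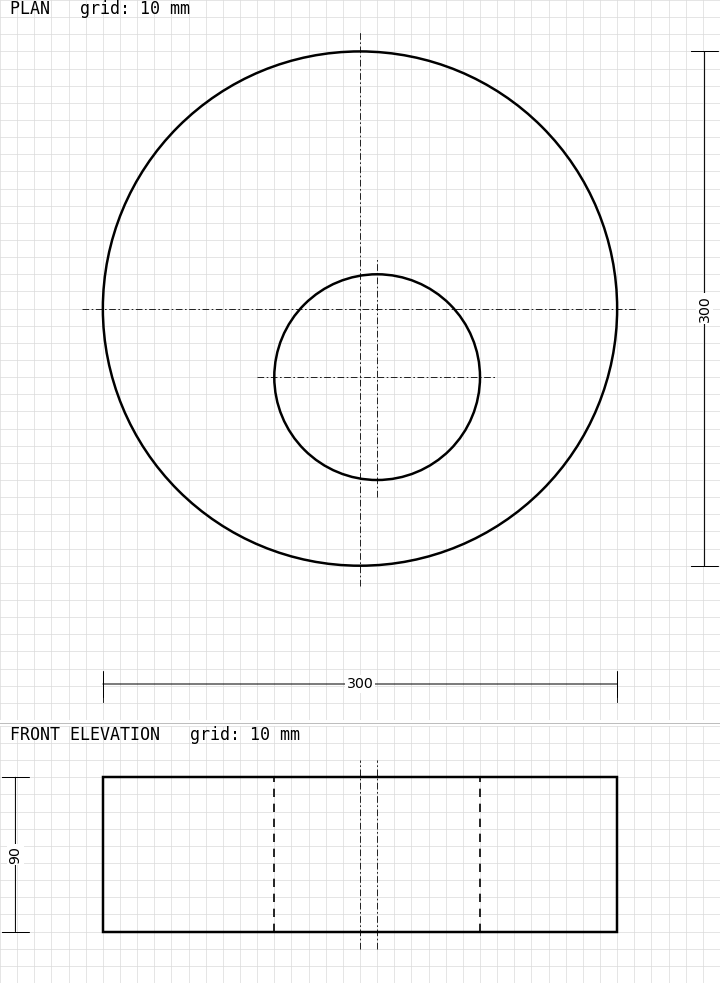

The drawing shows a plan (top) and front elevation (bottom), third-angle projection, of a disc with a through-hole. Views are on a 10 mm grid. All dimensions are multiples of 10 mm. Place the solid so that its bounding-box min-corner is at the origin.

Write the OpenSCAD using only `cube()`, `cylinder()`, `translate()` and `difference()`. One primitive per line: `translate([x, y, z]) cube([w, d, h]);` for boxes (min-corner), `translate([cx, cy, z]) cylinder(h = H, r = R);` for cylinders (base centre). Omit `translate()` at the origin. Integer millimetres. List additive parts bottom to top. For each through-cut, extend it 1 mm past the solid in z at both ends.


difference() {
  translate([150, 150, 0]) cylinder(h = 90, r = 150);
  translate([160, 110, -1]) cylinder(h = 92, r = 60);
}


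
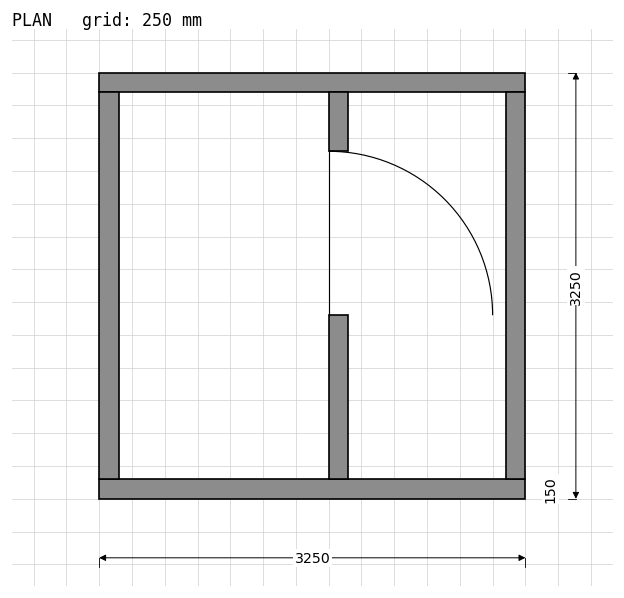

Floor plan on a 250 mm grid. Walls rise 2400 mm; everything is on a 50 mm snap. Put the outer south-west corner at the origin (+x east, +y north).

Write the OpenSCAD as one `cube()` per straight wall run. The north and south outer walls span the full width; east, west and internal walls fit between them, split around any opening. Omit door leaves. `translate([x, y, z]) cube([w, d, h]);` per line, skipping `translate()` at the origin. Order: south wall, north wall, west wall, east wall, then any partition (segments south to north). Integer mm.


cube([3250, 150, 2400]);
translate([0, 3100, 0]) cube([3250, 150, 2400]);
translate([0, 150, 0]) cube([150, 2950, 2400]);
translate([3100, 150, 0]) cube([150, 2950, 2400]);
translate([1750, 150, 0]) cube([150, 1250, 2400]);
translate([1750, 2650, 0]) cube([150, 450, 2400]);


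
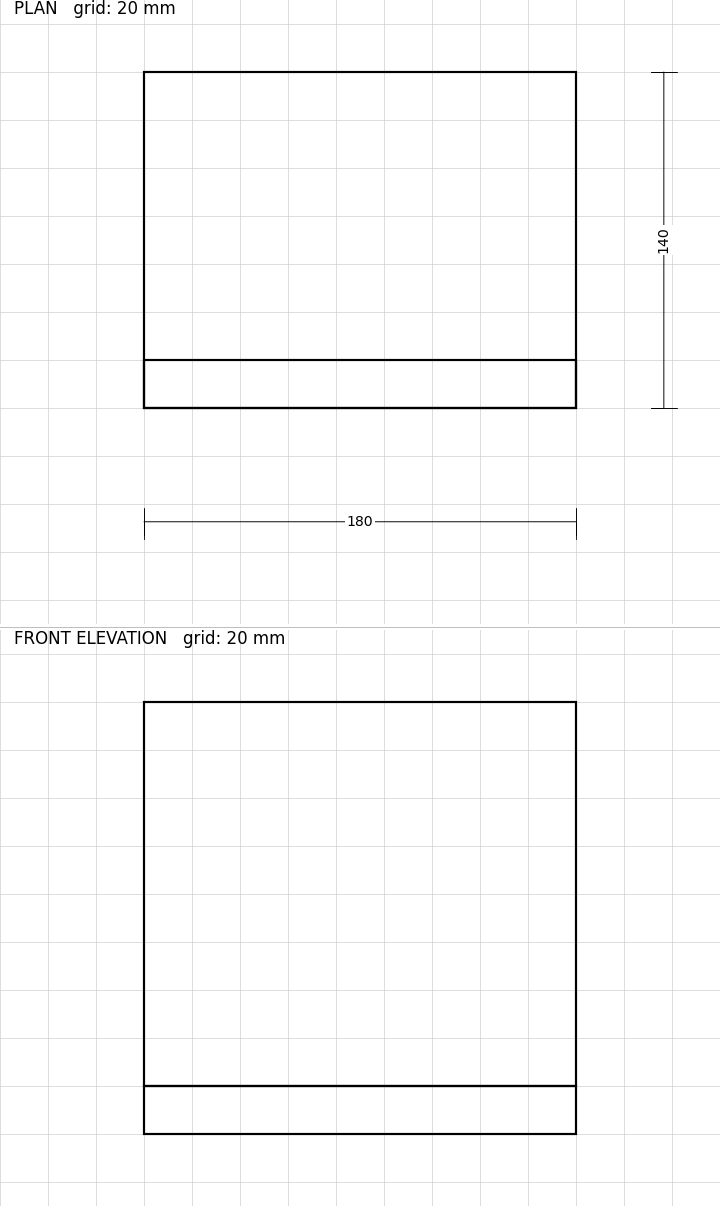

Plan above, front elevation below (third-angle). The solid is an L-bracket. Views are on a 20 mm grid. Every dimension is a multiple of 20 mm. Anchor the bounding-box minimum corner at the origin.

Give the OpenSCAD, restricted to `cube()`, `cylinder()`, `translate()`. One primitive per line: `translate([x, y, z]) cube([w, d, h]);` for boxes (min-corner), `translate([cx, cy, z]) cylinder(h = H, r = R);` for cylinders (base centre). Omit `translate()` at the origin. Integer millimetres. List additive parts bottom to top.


cube([180, 140, 20]);
translate([0, 0, 20]) cube([180, 20, 160]);
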